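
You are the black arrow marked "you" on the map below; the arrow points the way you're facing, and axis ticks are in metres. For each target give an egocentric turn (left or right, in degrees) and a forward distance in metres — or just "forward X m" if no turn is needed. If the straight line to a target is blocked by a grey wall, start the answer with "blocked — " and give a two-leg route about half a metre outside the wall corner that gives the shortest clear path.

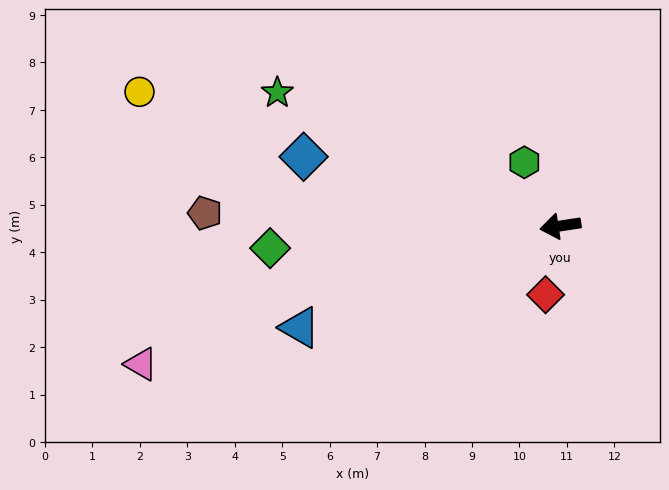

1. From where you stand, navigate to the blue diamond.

turn right 24°, forward 5.6 m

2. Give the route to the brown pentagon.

turn right 11°, forward 7.5 m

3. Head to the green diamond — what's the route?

turn right 4°, forward 6.1 m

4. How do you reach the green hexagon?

turn right 69°, forward 1.5 m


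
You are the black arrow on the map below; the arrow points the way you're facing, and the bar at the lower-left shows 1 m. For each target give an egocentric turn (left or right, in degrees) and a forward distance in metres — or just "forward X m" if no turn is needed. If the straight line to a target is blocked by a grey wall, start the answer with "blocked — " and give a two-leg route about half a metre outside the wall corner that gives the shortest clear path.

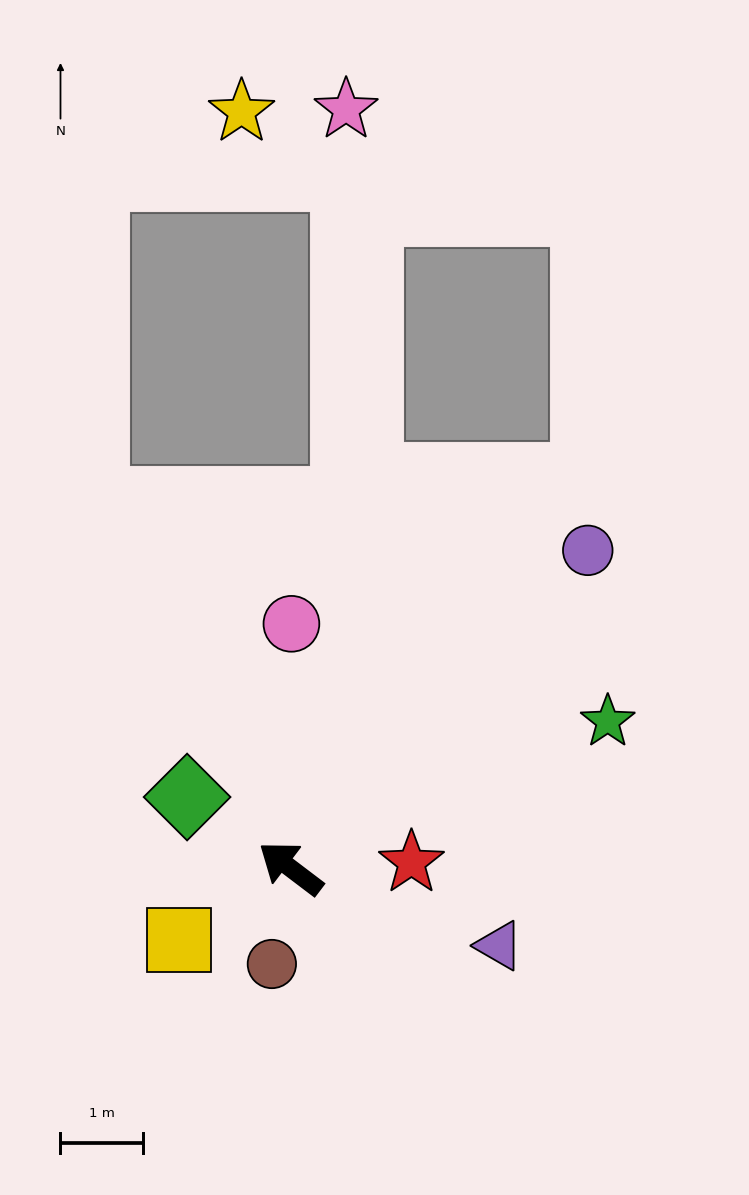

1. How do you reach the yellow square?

turn left 70°, forward 1.6 m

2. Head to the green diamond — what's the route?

turn left 3°, forward 1.5 m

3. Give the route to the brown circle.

turn left 116°, forward 1.2 m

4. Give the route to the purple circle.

turn right 96°, forward 5.2 m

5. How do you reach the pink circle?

turn right 53°, forward 2.9 m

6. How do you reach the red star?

turn right 140°, forward 1.5 m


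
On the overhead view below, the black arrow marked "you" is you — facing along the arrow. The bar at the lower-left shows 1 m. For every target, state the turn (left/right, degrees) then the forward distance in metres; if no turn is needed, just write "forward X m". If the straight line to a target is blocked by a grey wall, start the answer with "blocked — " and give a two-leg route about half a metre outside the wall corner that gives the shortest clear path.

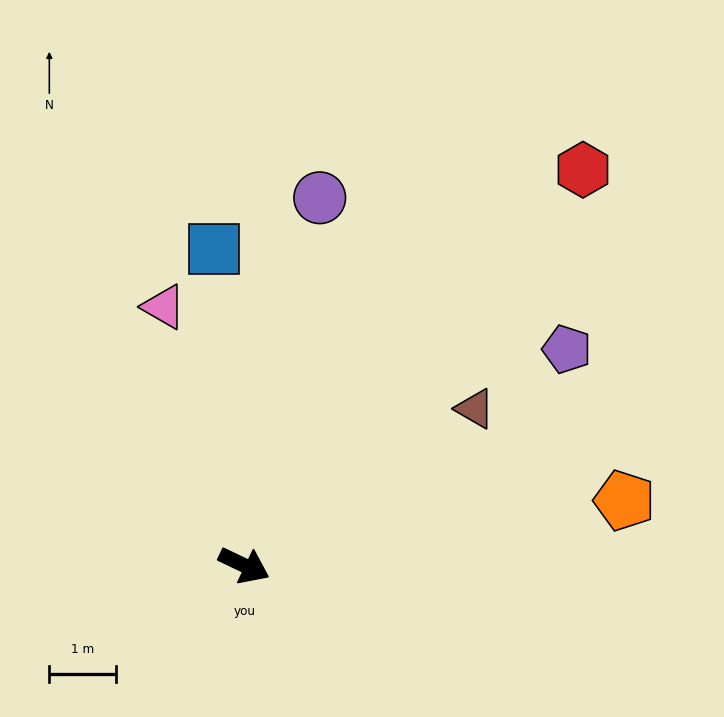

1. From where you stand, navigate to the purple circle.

turn left 104°, forward 5.7 m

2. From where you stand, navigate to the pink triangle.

turn left 133°, forward 4.1 m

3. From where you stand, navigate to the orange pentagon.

turn left 35°, forward 5.8 m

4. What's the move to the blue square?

turn left 121°, forward 4.8 m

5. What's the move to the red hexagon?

turn left 75°, forward 7.9 m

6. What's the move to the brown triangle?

turn left 60°, forward 4.2 m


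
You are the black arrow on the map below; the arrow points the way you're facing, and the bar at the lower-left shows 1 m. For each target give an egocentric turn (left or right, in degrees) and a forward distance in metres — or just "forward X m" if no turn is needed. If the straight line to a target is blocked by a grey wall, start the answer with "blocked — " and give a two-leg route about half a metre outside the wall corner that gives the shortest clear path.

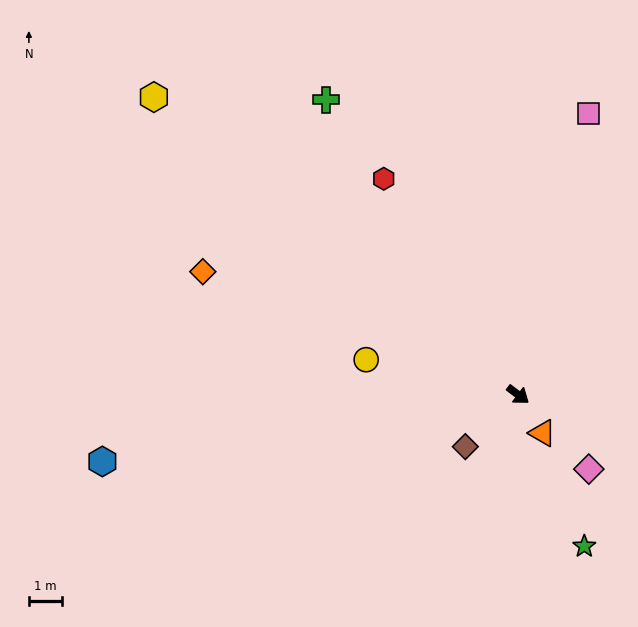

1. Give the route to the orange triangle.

turn right 20°, forward 1.4 m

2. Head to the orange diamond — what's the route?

turn right 164°, forward 10.4 m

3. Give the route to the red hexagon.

turn left 159°, forward 7.8 m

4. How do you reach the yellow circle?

turn right 156°, forward 4.8 m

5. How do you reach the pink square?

turn left 113°, forward 8.9 m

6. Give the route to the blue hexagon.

turn right 134°, forward 12.9 m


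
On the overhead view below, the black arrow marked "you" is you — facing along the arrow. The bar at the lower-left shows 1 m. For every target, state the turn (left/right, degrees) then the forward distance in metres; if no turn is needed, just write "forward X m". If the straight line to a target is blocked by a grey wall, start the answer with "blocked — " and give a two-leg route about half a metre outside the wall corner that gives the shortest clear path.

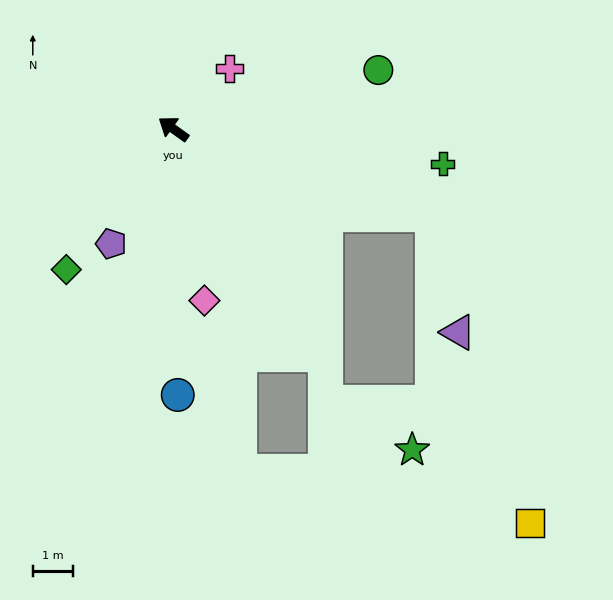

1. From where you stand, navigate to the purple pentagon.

turn left 97°, forward 3.3 m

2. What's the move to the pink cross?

turn right 97°, forward 2.1 m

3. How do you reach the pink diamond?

turn left 136°, forward 4.4 m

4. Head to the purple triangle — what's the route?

blocked — turn right 163°, forward 6.9 m, then turn right 59°, forward 3.0 m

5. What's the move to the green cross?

turn right 152°, forward 6.8 m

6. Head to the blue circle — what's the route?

turn left 127°, forward 6.7 m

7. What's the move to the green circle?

turn right 128°, forward 5.4 m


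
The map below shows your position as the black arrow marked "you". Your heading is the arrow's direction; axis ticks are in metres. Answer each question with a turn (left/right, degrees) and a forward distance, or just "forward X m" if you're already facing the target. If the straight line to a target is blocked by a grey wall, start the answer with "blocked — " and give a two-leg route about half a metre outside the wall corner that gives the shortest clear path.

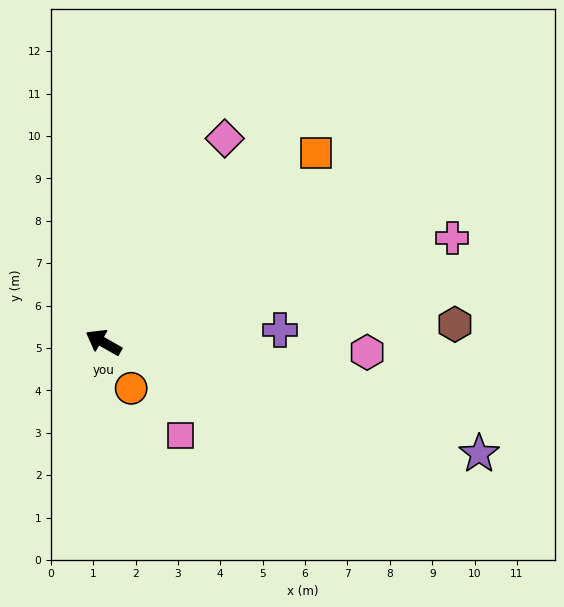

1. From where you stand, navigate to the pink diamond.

turn right 91°, forward 5.6 m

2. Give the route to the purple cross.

turn right 146°, forward 4.2 m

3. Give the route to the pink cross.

turn right 134°, forward 8.6 m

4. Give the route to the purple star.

turn right 167°, forward 9.2 m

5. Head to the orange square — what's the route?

turn right 109°, forward 6.7 m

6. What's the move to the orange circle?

turn left 151°, forward 1.3 m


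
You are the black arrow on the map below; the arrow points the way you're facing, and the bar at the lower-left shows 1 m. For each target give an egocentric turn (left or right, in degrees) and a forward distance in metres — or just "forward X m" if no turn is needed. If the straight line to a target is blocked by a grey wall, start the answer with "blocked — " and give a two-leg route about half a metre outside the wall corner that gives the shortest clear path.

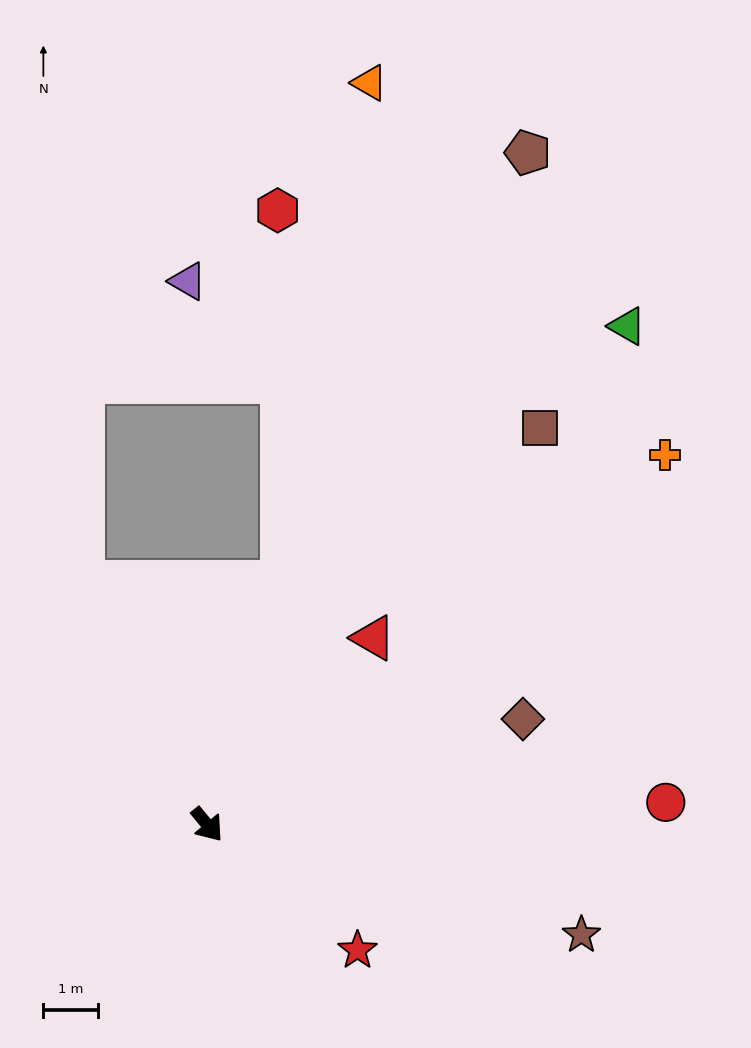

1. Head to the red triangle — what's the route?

turn left 99°, forward 4.6 m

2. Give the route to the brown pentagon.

turn left 115°, forward 13.6 m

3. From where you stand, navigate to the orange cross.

turn left 89°, forward 10.7 m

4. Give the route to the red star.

turn left 11°, forward 3.6 m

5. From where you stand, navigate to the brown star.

turn left 34°, forward 7.1 m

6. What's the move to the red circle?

turn left 53°, forward 8.4 m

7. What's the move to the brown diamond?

turn left 69°, forward 6.1 m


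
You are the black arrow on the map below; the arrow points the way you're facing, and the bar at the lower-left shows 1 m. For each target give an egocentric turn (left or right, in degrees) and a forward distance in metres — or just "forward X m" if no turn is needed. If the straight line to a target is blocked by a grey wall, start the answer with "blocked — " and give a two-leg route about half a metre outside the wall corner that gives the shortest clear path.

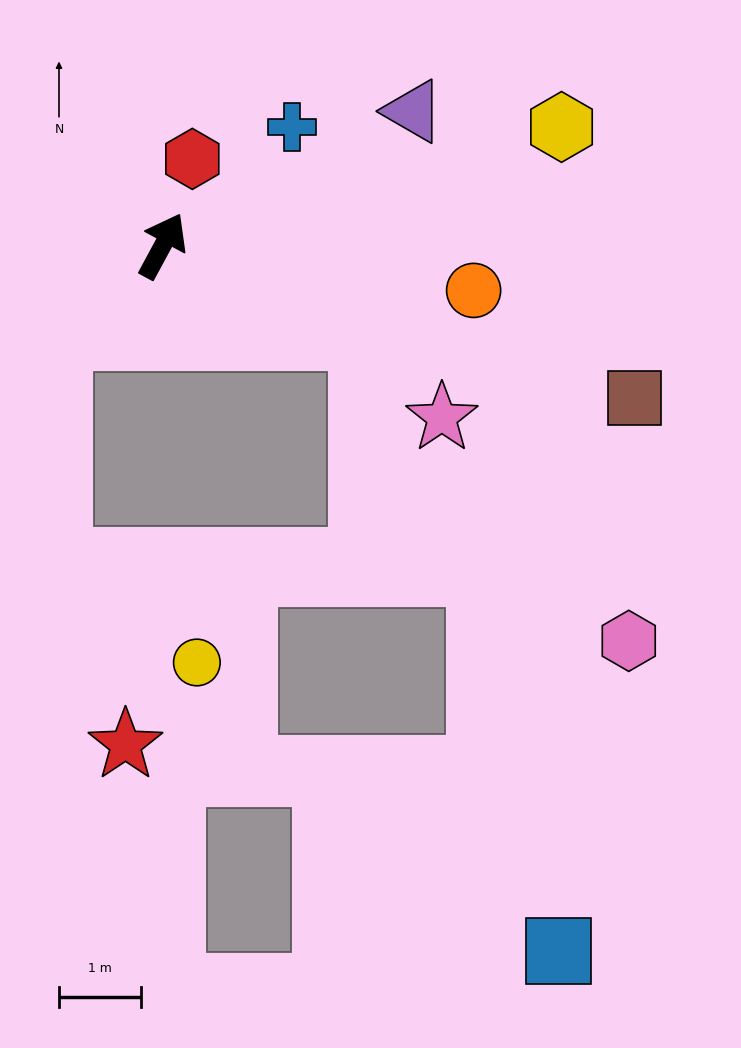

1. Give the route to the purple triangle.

turn right 33°, forward 3.5 m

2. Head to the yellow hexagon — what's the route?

turn right 45°, forward 5.1 m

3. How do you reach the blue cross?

turn right 19°, forward 2.1 m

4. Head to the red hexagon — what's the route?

turn left 10°, forward 1.1 m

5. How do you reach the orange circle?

turn right 70°, forward 3.8 m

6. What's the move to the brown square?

turn right 79°, forward 6.1 m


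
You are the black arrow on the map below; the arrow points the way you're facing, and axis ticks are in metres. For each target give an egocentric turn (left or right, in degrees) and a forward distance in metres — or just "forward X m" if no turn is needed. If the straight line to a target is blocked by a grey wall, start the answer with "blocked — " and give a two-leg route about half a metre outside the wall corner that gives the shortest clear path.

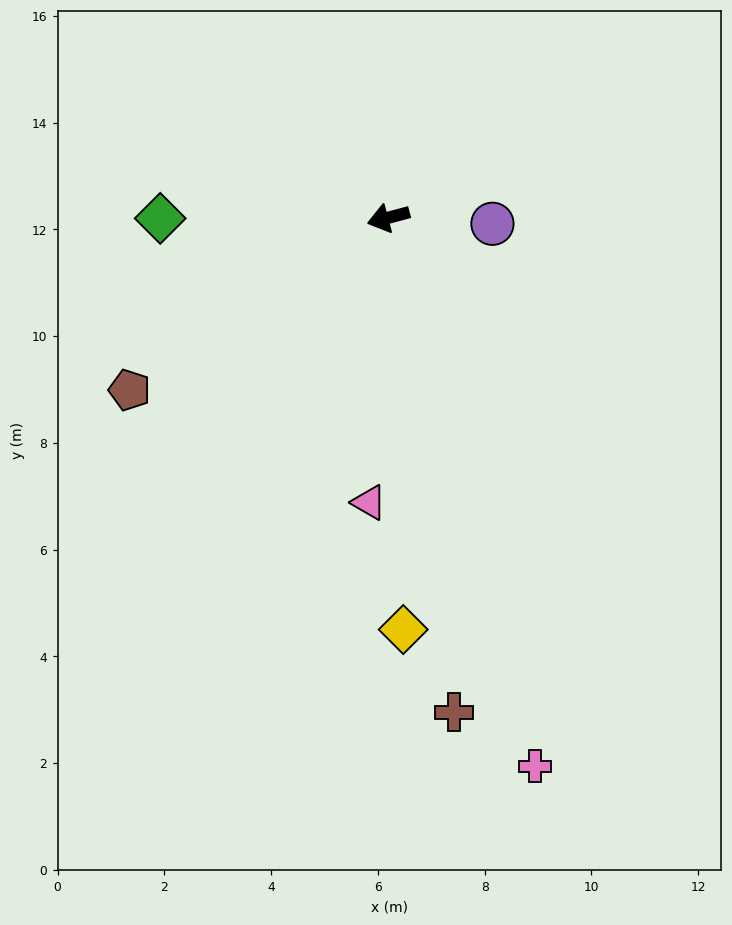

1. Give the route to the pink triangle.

turn left 71°, forward 5.3 m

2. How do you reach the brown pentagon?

turn left 19°, forward 5.8 m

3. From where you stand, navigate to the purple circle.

turn left 162°, forward 2.0 m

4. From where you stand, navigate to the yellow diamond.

turn left 77°, forward 7.7 m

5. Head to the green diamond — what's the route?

turn right 15°, forward 4.3 m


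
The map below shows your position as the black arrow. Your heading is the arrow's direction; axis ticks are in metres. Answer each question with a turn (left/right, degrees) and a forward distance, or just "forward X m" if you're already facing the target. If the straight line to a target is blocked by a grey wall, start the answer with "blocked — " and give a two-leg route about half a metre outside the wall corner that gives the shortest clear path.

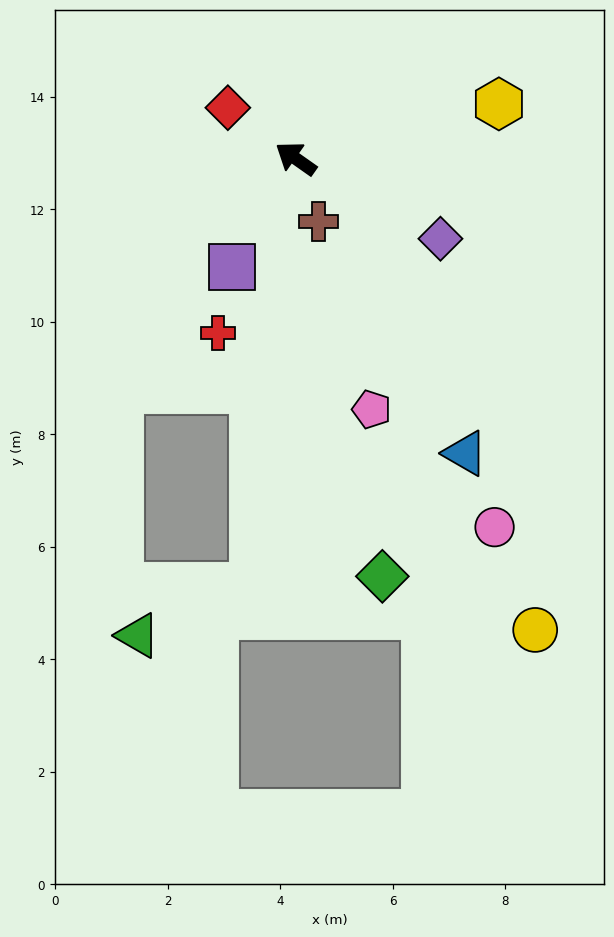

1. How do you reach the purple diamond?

turn right 174°, forward 2.9 m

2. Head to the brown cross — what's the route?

turn left 145°, forward 1.2 m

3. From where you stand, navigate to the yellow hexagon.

turn right 130°, forward 3.7 m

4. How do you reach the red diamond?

forward 1.5 m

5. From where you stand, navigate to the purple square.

turn left 95°, forward 2.2 m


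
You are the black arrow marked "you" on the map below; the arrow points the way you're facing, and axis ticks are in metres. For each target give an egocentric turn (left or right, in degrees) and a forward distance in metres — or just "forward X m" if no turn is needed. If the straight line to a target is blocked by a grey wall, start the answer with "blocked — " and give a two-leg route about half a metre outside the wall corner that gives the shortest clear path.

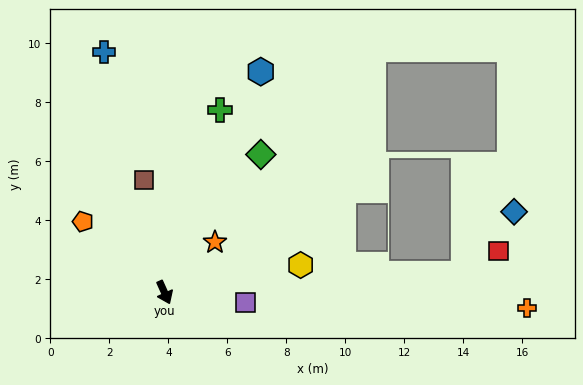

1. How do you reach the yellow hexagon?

turn left 77°, forward 4.7 m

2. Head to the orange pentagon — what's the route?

turn right 155°, forward 3.7 m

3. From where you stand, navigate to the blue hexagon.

turn left 132°, forward 8.2 m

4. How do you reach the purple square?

turn left 58°, forward 2.8 m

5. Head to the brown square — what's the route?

turn left 166°, forward 3.9 m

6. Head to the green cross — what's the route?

turn left 139°, forward 6.5 m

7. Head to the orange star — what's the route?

turn left 111°, forward 2.4 m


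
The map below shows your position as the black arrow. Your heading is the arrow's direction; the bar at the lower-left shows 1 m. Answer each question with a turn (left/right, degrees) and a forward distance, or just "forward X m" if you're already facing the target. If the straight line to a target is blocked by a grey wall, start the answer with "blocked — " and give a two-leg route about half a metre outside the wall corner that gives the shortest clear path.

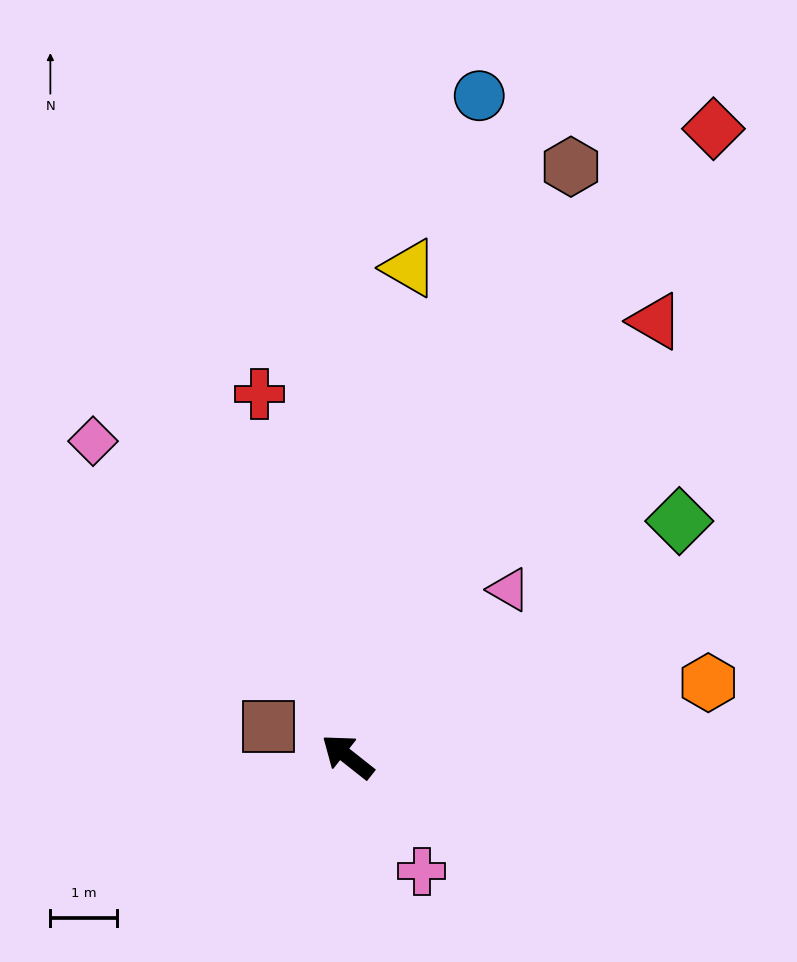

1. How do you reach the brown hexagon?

turn right 72°, forward 9.5 m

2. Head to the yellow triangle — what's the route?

turn right 59°, forward 7.4 m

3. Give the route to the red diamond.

turn right 82°, forward 11.0 m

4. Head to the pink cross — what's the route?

turn left 161°, forward 2.1 m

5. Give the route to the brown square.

turn left 18°, forward 1.3 m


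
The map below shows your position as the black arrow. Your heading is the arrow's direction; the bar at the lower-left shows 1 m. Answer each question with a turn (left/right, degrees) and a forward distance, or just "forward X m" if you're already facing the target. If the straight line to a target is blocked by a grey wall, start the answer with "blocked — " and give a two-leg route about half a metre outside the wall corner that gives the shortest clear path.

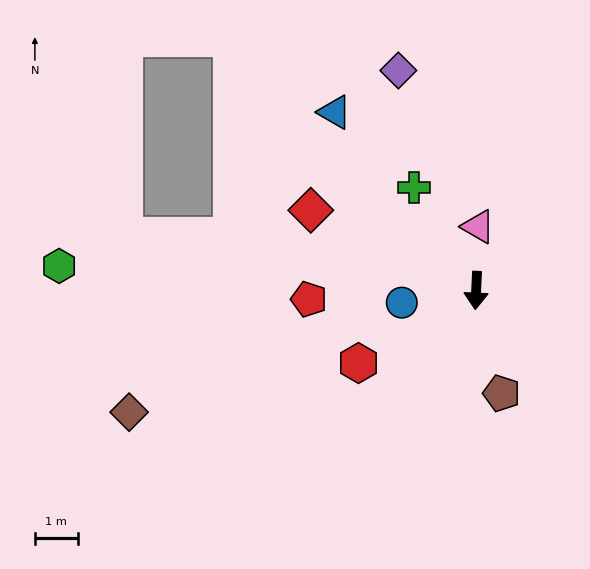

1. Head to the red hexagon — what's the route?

turn right 56°, forward 3.2 m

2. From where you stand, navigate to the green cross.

turn right 146°, forward 2.8 m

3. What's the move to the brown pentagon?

turn left 17°, forward 2.5 m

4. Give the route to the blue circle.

turn right 78°, forward 1.8 m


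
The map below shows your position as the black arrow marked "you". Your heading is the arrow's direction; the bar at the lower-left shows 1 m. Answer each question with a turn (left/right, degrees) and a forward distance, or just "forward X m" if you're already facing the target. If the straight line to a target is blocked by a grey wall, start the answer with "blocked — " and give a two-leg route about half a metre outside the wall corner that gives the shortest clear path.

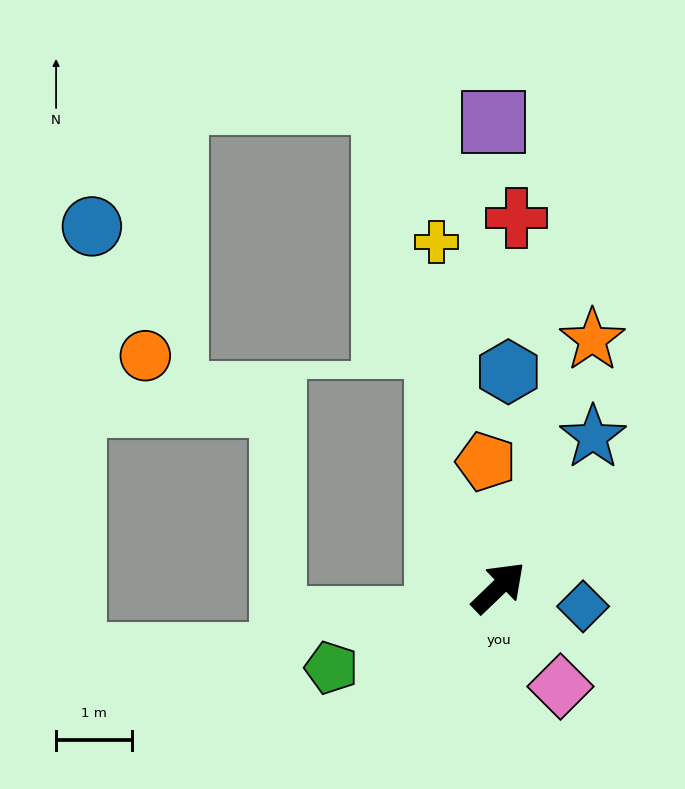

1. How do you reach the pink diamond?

turn right 102°, forward 1.5 m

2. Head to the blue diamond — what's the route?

turn right 57°, forward 1.1 m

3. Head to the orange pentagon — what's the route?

turn left 52°, forward 1.7 m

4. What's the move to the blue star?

turn left 14°, forward 2.3 m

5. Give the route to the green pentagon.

turn left 162°, forward 2.5 m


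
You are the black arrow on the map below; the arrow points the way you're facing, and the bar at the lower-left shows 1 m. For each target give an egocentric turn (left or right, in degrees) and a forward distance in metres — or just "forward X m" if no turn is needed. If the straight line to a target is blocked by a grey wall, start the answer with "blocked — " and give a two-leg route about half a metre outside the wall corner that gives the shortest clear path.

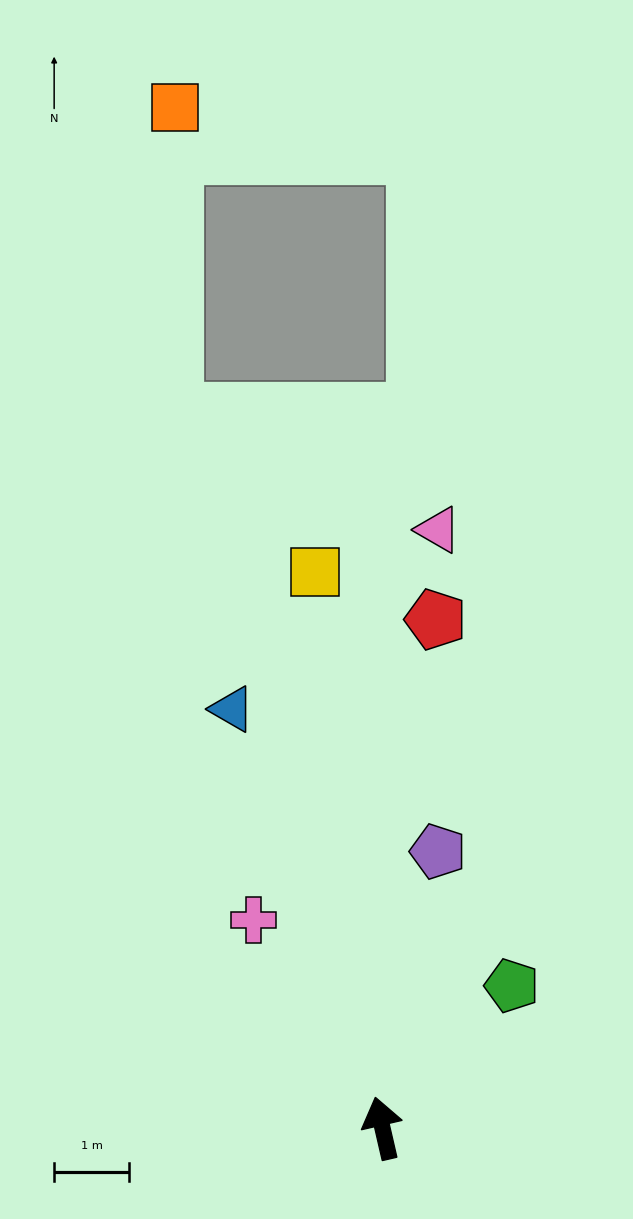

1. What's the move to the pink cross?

turn left 19°, forward 3.3 m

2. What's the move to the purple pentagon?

turn right 24°, forward 3.8 m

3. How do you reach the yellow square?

turn right 6°, forward 7.5 m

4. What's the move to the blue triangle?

turn left 7°, forward 5.9 m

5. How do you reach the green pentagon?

turn right 55°, forward 2.6 m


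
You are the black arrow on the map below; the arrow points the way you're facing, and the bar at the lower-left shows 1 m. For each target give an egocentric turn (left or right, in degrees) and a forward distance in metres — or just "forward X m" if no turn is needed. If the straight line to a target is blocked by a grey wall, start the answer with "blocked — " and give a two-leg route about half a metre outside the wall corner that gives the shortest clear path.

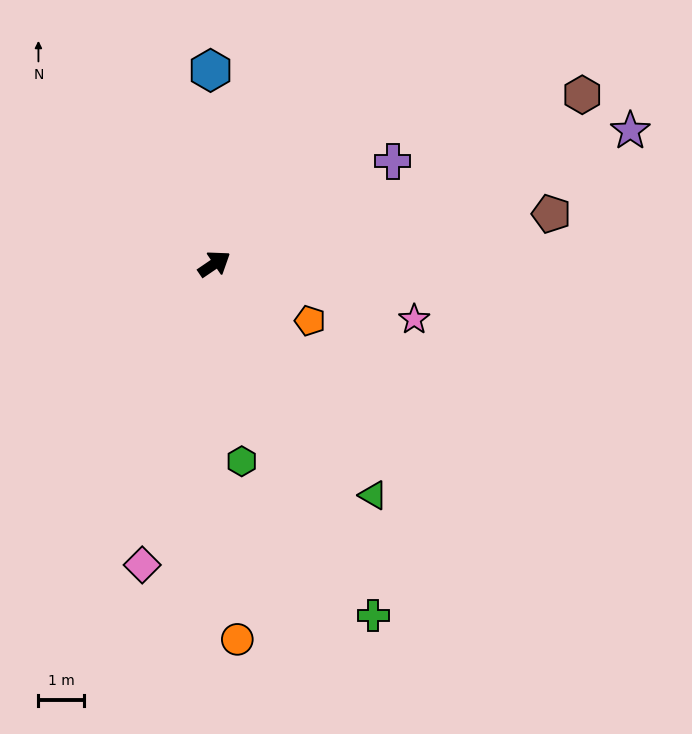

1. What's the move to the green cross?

turn right 100°, forward 8.5 m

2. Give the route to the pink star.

turn right 50°, forward 4.6 m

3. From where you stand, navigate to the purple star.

turn right 17°, forward 9.6 m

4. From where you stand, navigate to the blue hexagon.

turn left 57°, forward 4.3 m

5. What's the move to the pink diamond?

turn right 138°, forward 6.8 m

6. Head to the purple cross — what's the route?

turn right 4°, forward 4.5 m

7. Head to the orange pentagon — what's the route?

turn right 65°, forward 2.4 m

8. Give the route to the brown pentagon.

turn right 26°, forward 7.5 m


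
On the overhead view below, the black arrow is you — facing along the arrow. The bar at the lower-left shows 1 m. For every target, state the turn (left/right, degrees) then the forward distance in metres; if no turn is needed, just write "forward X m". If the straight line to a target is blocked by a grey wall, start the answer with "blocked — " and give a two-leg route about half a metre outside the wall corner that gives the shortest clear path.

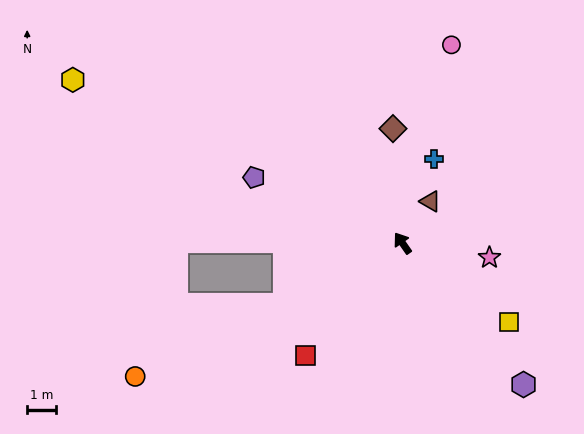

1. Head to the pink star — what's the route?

turn right 134°, forward 3.0 m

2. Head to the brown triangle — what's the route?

turn right 69°, forward 1.7 m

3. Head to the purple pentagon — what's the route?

turn left 31°, forward 5.6 m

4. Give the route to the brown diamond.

turn right 30°, forward 4.0 m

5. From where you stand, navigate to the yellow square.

turn right 161°, forward 4.6 m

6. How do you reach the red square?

turn left 104°, forward 5.1 m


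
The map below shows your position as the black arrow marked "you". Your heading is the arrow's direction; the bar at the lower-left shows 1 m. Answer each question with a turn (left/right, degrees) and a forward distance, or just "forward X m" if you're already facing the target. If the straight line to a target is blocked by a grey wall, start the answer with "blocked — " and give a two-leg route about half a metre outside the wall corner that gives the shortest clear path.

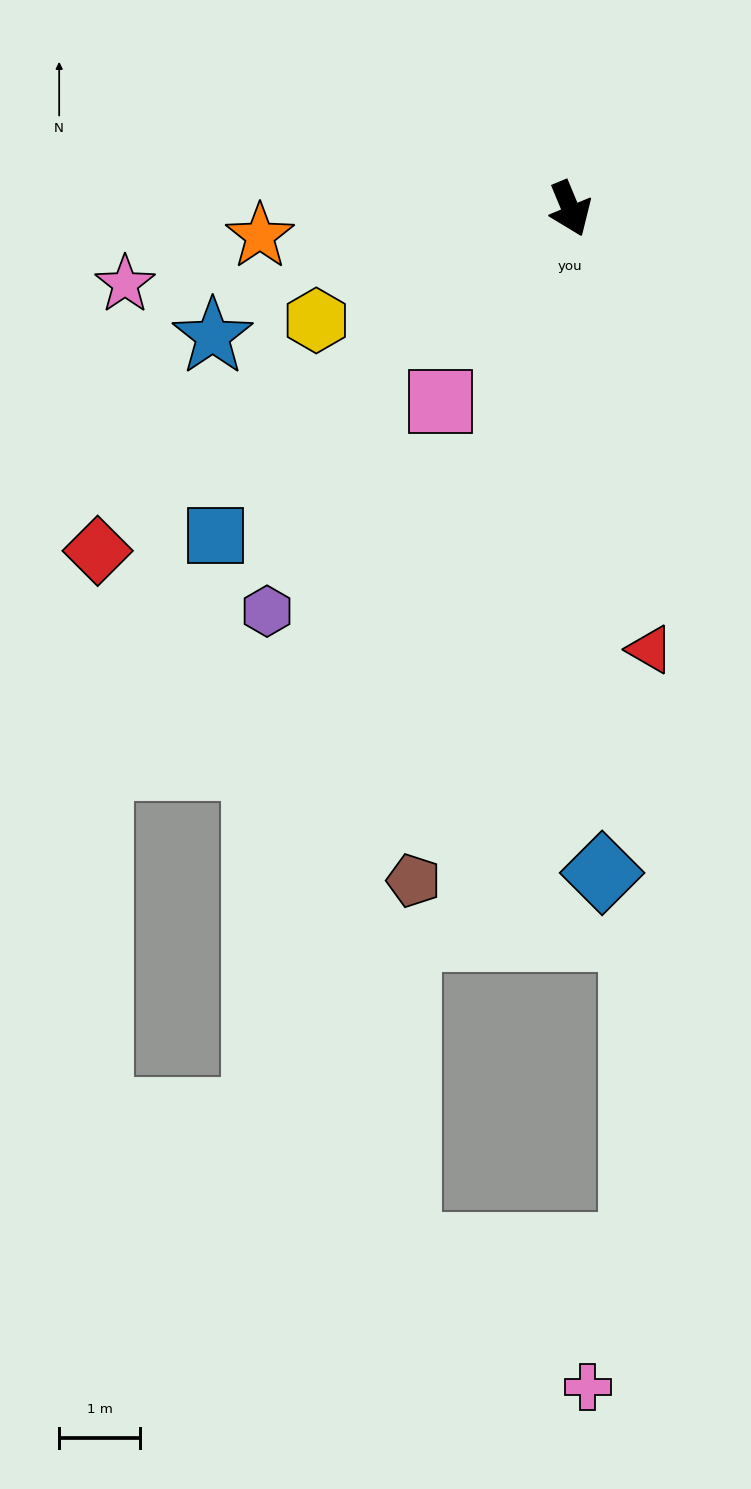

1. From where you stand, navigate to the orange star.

turn right 107°, forward 3.9 m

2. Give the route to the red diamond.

turn right 77°, forward 7.2 m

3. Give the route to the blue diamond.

turn right 20°, forward 8.2 m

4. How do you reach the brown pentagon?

turn right 36°, forward 8.5 m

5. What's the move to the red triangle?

turn right 12°, forward 5.5 m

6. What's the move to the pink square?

turn right 56°, forward 2.9 m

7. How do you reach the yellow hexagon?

turn right 89°, forward 3.4 m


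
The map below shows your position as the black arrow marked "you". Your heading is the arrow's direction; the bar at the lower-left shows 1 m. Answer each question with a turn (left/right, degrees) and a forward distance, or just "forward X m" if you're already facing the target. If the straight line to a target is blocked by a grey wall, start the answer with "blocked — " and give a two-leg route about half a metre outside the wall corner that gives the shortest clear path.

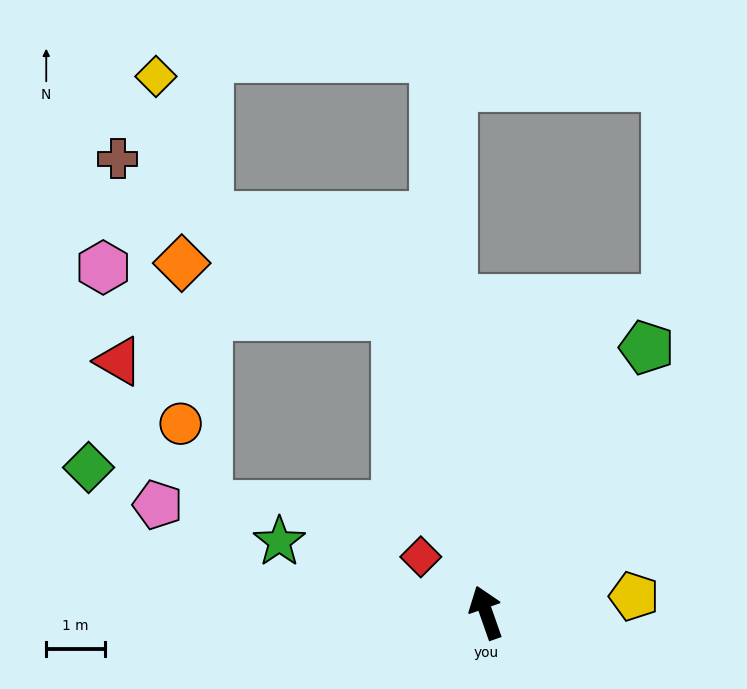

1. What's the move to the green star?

turn left 52°, forward 3.7 m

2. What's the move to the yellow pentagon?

turn right 103°, forward 2.5 m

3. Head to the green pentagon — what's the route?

turn right 51°, forward 5.3 m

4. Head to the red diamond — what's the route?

turn left 30°, forward 1.5 m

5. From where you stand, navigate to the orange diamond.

blocked — turn right 2°, forward 5.3 m, then turn left 59°, forward 3.8 m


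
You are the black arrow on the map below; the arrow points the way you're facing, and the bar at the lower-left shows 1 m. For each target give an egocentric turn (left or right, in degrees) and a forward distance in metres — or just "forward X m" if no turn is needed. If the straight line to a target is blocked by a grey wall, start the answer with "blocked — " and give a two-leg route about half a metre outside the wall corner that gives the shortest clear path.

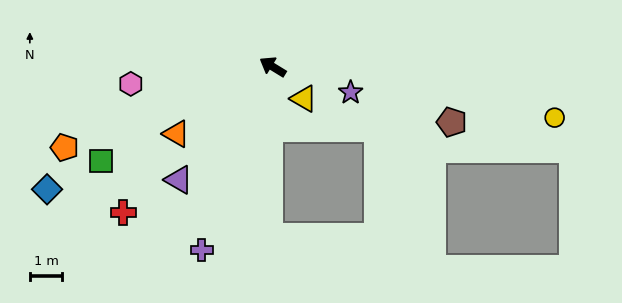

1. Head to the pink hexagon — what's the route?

turn left 38°, forward 4.4 m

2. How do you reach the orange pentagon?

turn left 53°, forward 6.8 m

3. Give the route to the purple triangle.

turn left 82°, forward 4.5 m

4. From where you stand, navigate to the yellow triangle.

turn left 166°, forward 1.4 m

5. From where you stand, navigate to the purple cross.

turn left 100°, forward 6.0 m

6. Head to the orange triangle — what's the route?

turn left 66°, forward 3.6 m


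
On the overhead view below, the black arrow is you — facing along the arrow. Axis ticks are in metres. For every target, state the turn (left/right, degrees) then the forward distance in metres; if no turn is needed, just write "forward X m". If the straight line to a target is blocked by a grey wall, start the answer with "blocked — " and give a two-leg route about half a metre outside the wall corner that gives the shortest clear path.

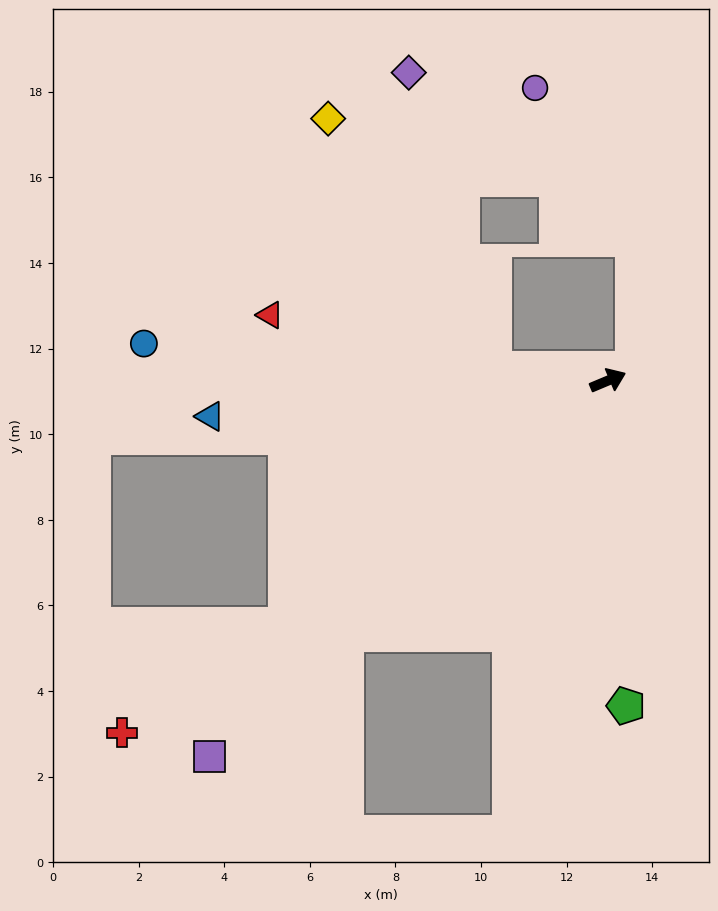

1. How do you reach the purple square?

turn right 159°, forward 12.8 m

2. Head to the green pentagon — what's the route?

turn right 110°, forward 7.6 m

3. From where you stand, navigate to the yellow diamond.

blocked — turn left 151°, forward 2.7 m, then turn right 50°, forward 7.0 m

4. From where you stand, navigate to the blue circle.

turn left 153°, forward 10.9 m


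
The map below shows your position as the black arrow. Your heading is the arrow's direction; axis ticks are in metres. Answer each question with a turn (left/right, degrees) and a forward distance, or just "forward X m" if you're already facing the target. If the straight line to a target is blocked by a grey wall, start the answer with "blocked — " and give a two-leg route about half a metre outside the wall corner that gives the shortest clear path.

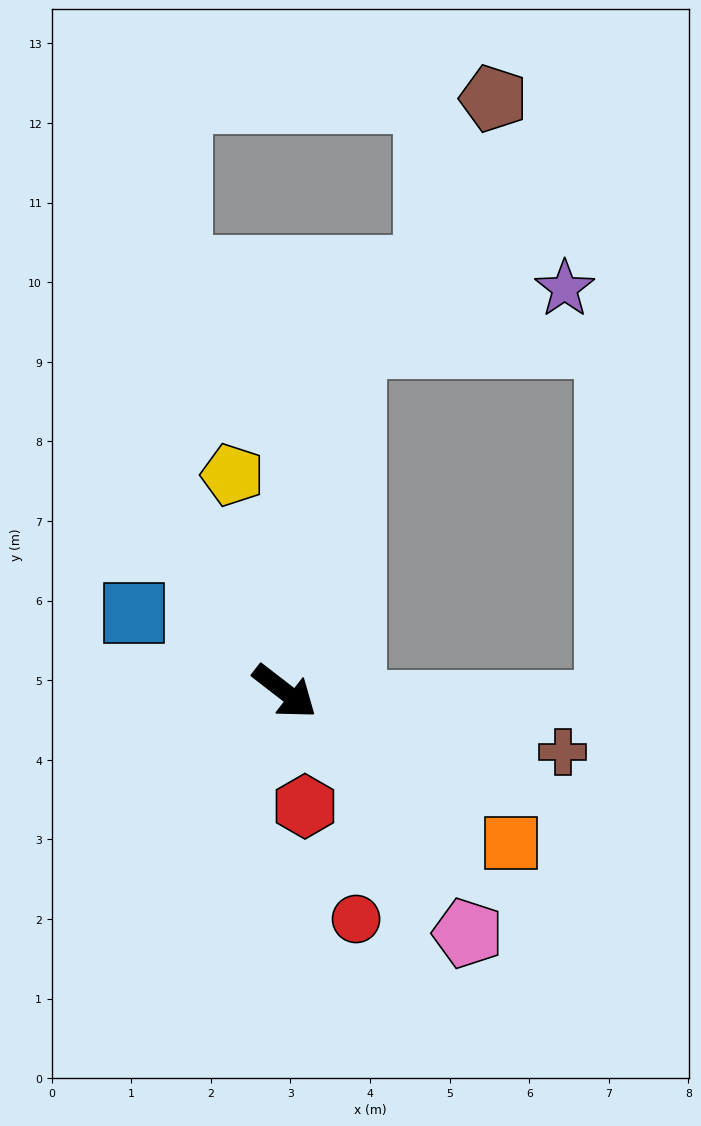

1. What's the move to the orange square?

turn left 4°, forward 3.4 m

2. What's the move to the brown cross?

turn left 25°, forward 3.6 m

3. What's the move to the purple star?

blocked — turn left 117°, forward 4.4 m, then turn right 65°, forward 2.8 m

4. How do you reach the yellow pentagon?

turn left 141°, forward 2.8 m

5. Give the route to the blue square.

turn right 170°, forward 2.1 m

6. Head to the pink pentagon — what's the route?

turn right 15°, forward 3.8 m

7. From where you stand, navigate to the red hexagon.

turn right 42°, forward 1.5 m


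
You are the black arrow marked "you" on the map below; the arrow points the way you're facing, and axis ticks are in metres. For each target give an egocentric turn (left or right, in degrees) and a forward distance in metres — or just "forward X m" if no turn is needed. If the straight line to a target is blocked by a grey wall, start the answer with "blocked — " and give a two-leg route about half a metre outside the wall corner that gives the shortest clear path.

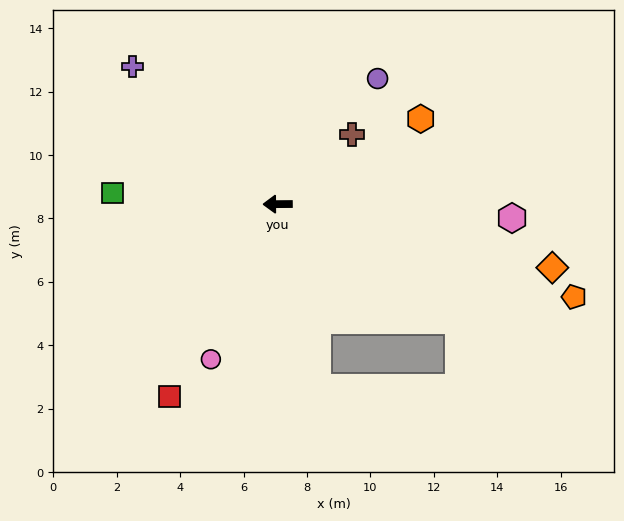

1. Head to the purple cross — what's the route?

turn right 44°, forward 6.3 m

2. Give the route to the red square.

turn left 60°, forward 6.9 m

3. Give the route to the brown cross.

turn right 137°, forward 3.2 m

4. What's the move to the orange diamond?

turn left 167°, forward 8.9 m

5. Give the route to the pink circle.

turn left 66°, forward 5.3 m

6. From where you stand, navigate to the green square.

turn right 4°, forward 5.2 m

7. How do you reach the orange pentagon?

turn left 162°, forward 9.8 m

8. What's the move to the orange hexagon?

turn right 150°, forward 5.3 m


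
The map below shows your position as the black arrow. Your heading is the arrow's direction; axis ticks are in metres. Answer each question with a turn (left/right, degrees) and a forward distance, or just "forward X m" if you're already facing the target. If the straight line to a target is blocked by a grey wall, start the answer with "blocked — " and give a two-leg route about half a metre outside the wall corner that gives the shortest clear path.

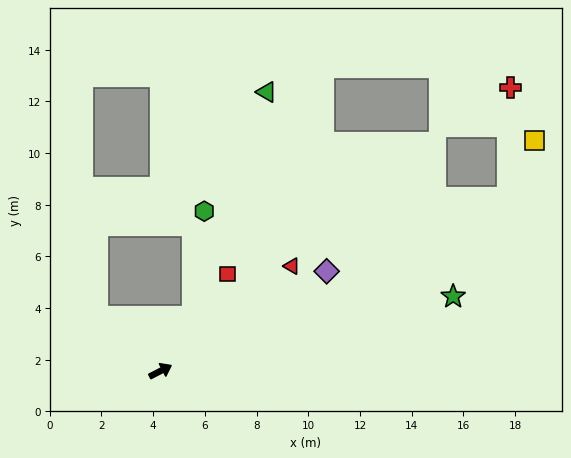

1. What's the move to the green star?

turn right 13°, forward 11.7 m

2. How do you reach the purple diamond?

turn left 4°, forward 7.5 m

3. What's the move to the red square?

turn left 28°, forward 4.6 m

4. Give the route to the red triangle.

turn left 11°, forward 6.5 m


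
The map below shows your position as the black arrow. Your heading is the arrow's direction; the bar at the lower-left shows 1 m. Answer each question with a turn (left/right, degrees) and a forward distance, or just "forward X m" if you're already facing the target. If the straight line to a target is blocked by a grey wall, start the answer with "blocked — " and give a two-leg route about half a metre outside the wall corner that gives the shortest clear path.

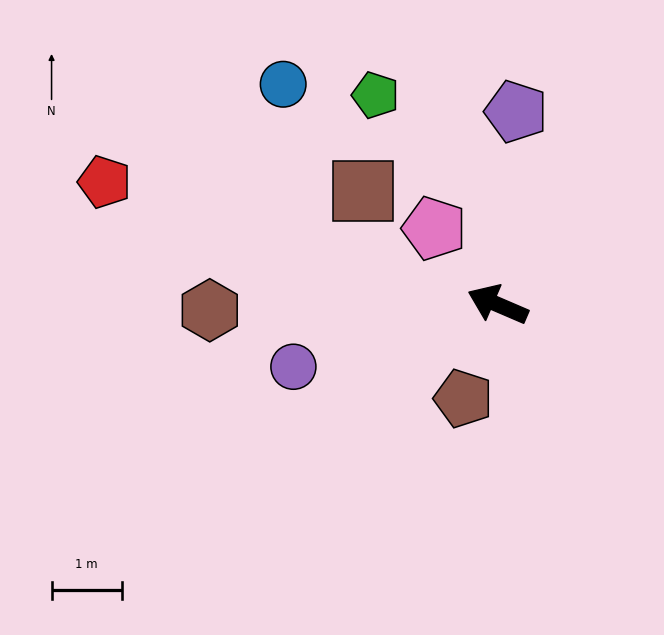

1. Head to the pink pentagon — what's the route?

turn right 27°, forward 1.4 m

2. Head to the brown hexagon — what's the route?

turn left 24°, forward 4.1 m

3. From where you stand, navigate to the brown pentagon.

turn left 93°, forward 1.4 m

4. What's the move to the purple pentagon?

turn right 72°, forward 2.8 m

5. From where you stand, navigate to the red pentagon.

turn left 6°, forward 5.9 m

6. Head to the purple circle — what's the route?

turn left 40°, forward 3.0 m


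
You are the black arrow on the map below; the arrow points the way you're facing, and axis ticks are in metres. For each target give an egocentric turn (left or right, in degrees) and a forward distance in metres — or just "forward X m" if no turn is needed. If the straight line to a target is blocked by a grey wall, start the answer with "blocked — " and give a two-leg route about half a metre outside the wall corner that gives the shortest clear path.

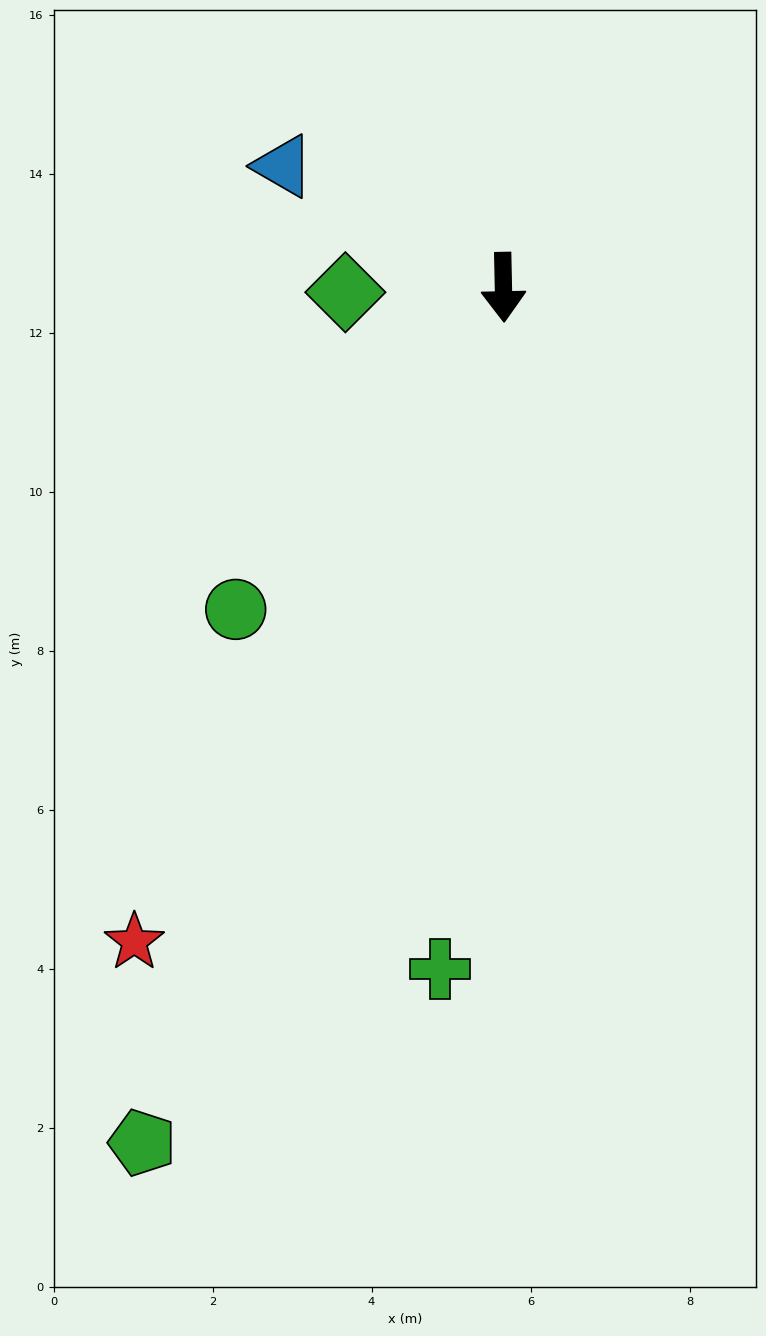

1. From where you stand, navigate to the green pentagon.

turn right 24°, forward 11.7 m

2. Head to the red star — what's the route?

turn right 31°, forward 9.5 m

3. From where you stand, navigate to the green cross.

turn right 7°, forward 8.6 m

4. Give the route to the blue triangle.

turn right 120°, forward 3.2 m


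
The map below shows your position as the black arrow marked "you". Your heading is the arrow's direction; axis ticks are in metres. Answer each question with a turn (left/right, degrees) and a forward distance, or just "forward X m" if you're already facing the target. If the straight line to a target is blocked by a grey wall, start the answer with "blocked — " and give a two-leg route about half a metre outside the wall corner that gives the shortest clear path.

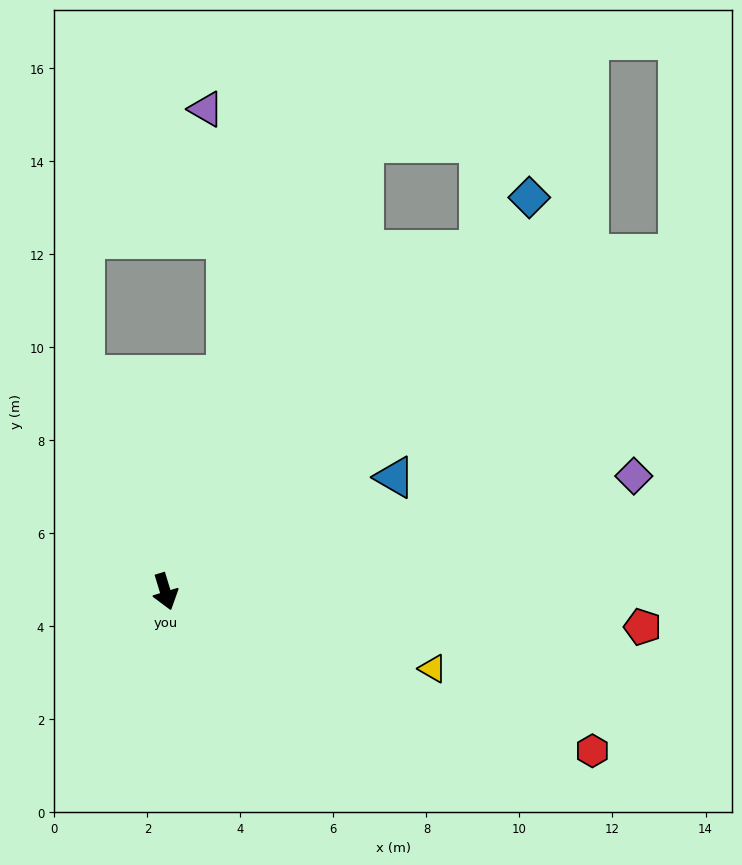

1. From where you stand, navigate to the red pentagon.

turn left 69°, forward 10.3 m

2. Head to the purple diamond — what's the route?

turn left 87°, forward 10.4 m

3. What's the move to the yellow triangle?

turn left 57°, forward 6.0 m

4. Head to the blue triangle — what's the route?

turn left 100°, forward 5.5 m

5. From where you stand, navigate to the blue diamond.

turn left 120°, forward 11.5 m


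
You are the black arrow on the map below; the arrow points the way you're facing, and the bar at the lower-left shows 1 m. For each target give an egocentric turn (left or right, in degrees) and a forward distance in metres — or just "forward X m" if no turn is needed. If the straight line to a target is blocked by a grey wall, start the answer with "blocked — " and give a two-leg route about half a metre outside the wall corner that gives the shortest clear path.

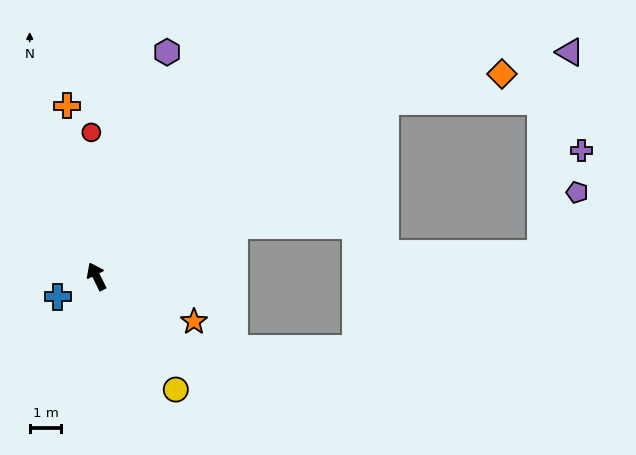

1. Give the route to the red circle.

turn right 24°, forward 4.6 m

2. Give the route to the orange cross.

turn right 17°, forward 5.5 m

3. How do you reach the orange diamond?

blocked — turn right 85°, forward 10.7 m, then turn right 18°, forward 3.8 m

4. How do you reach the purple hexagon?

turn right 44°, forward 7.4 m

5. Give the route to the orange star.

turn right 141°, forward 3.4 m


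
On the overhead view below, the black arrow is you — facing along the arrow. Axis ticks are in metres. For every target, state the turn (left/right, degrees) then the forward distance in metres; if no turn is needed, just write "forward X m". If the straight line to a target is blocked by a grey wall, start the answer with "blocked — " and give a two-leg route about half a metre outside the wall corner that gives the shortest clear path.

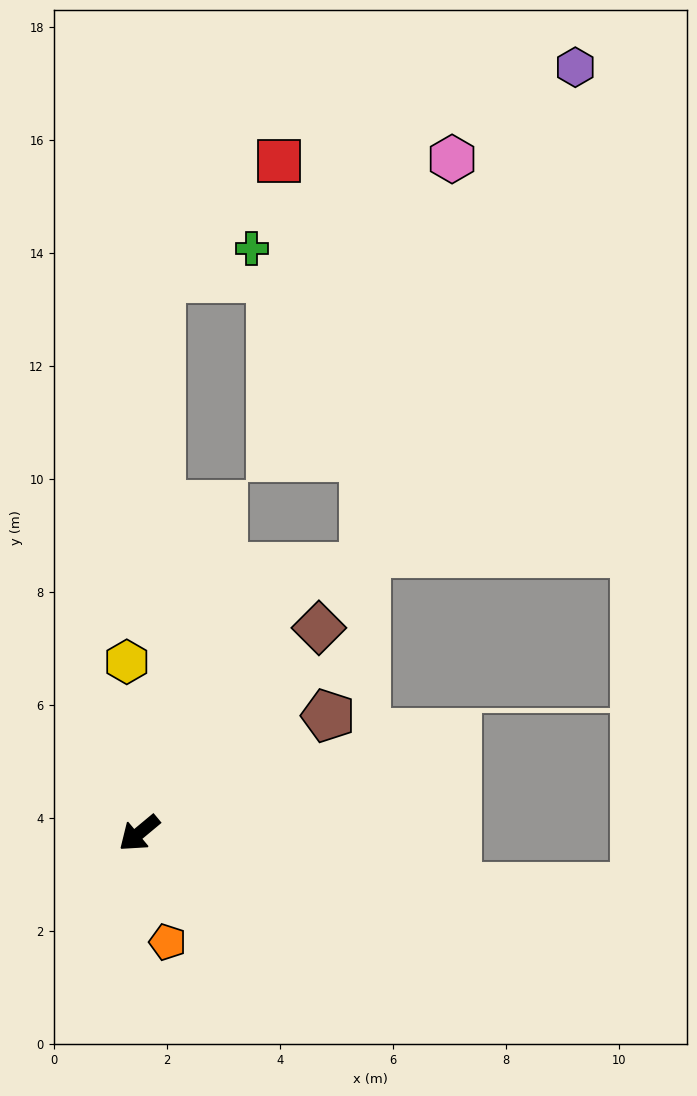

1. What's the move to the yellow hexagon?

turn right 126°, forward 3.0 m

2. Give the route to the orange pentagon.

turn left 65°, forward 2.0 m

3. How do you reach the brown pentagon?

turn left 172°, forward 3.9 m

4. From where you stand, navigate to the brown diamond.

turn right 171°, forward 4.8 m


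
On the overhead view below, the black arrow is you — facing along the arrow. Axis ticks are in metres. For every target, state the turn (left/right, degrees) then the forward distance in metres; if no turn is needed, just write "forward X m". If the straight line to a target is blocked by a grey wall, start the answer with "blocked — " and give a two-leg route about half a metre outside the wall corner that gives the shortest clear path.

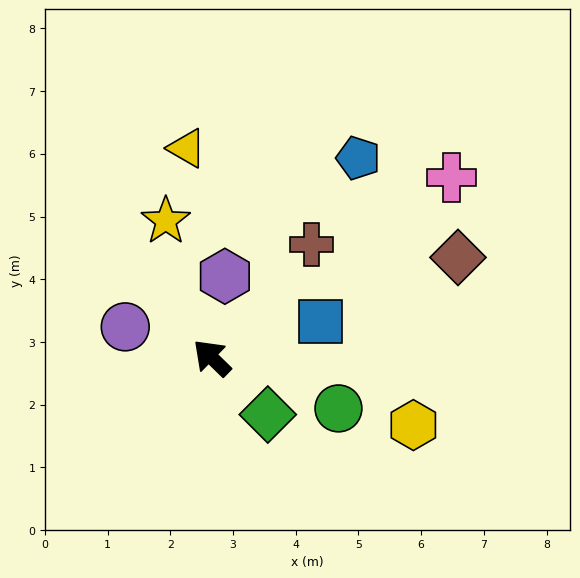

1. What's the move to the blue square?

turn right 117°, forward 1.8 m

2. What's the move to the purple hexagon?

turn right 55°, forward 1.3 m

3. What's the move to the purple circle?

turn left 25°, forward 1.5 m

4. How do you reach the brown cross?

turn right 87°, forward 2.4 m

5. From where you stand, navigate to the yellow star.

turn right 27°, forward 2.3 m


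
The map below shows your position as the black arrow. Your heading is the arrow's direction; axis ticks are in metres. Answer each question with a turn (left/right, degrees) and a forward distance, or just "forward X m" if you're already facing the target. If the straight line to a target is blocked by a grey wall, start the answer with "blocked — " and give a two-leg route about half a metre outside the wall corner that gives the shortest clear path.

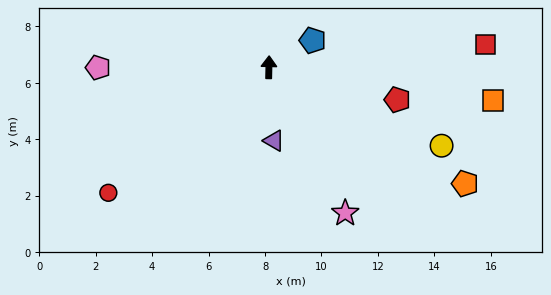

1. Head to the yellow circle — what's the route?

turn right 113°, forward 6.7 m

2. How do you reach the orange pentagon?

turn right 119°, forward 8.1 m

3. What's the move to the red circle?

turn left 129°, forward 7.2 m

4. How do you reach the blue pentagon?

turn right 57°, forward 1.8 m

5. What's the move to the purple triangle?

turn right 175°, forward 2.6 m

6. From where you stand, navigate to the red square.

turn right 83°, forward 7.7 m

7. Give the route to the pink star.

turn right 151°, forward 5.8 m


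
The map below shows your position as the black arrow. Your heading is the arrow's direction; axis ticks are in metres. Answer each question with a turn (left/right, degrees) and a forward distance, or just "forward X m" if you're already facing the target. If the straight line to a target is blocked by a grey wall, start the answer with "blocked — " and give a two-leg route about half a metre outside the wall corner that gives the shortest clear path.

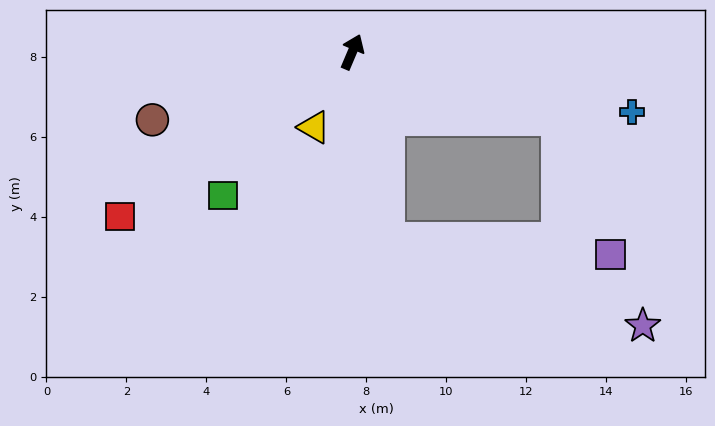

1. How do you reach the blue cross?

turn right 79°, forward 7.2 m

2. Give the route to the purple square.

blocked — turn right 85°, forward 5.4 m, then turn right 51°, forward 3.6 m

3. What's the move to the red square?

turn left 148°, forward 7.1 m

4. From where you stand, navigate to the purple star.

blocked — turn right 146°, forward 4.8 m, then turn left 60°, forward 6.7 m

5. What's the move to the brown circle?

turn left 132°, forward 5.3 m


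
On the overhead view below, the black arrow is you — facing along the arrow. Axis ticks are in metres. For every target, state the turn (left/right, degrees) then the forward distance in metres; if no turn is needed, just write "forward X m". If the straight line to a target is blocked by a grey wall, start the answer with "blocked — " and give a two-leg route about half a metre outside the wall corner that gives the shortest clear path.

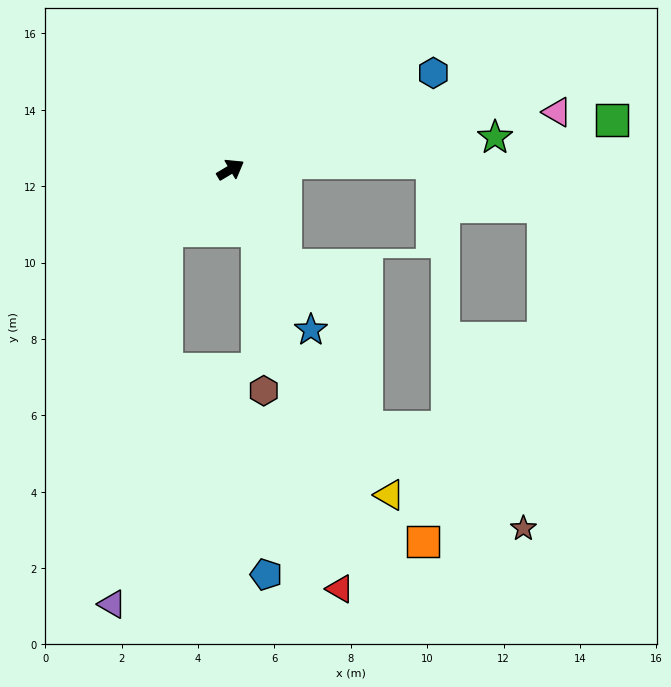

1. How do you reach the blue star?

turn right 94°, forward 4.7 m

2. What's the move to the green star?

turn right 24°, forward 7.0 m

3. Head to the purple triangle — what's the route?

blocked — turn right 167°, forward 2.3 m, then turn left 38°, forward 9.9 m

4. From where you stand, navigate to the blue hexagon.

turn right 5°, forward 5.9 m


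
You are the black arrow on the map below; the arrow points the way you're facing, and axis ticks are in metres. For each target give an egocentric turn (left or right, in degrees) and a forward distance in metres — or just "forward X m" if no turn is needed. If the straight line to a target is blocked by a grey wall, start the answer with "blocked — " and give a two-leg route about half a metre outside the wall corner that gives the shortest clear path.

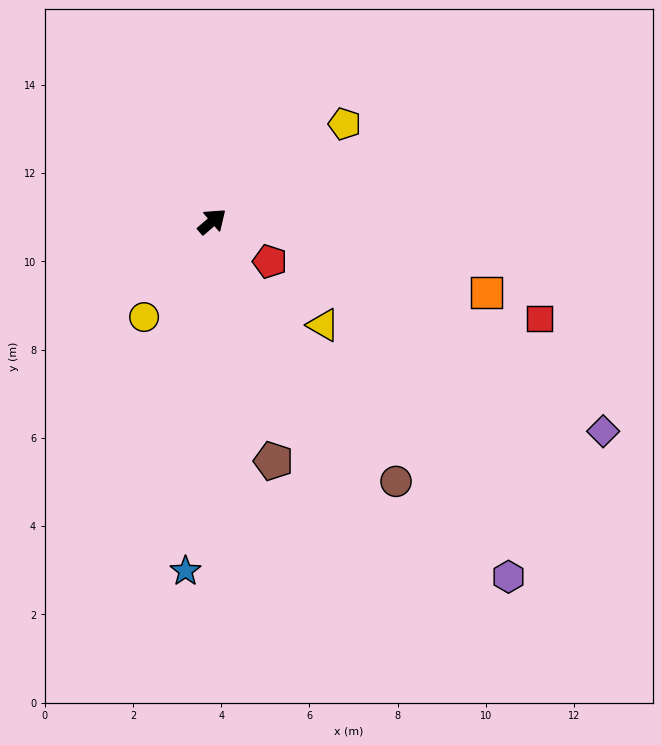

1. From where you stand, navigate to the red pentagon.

turn right 75°, forward 1.6 m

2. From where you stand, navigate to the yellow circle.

turn right 166°, forward 2.7 m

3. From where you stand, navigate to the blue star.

turn right 135°, forward 7.9 m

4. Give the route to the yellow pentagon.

turn right 4°, forward 3.7 m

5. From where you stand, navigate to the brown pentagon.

turn right 116°, forward 5.6 m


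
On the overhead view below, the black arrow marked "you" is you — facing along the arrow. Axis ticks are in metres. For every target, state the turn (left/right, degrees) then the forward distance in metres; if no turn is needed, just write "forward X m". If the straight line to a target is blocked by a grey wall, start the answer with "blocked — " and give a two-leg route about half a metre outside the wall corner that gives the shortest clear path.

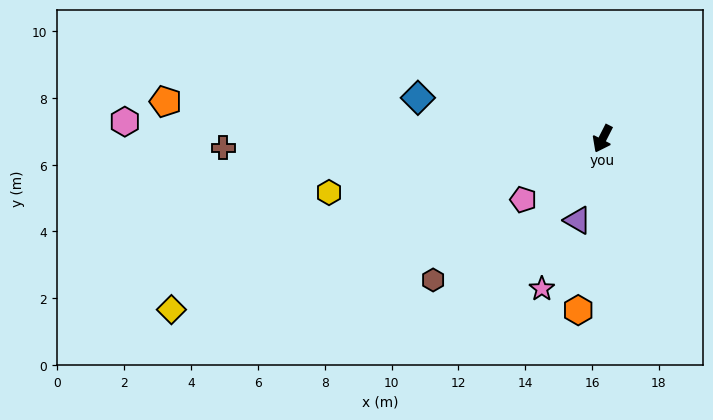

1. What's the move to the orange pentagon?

turn right 68°, forward 13.1 m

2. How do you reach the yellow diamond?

turn right 41°, forward 13.9 m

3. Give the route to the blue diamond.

turn right 75°, forward 5.7 m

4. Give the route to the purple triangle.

turn left 10°, forward 2.6 m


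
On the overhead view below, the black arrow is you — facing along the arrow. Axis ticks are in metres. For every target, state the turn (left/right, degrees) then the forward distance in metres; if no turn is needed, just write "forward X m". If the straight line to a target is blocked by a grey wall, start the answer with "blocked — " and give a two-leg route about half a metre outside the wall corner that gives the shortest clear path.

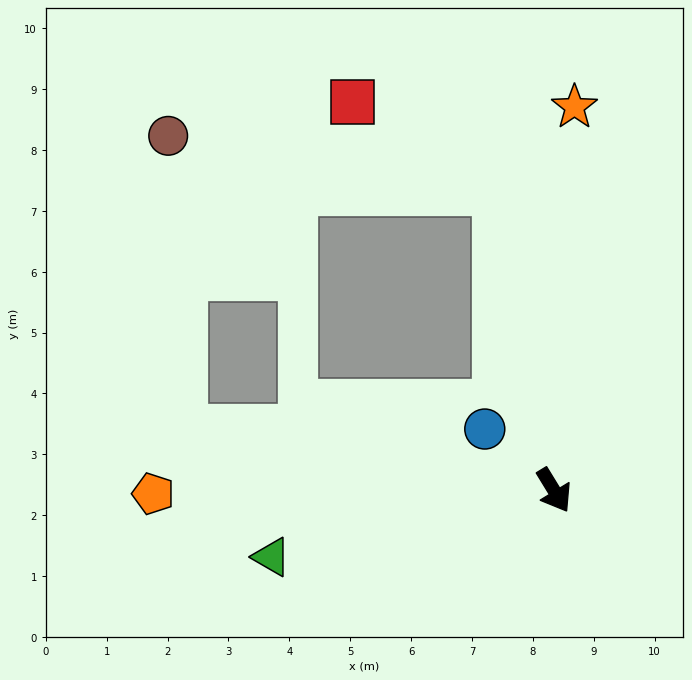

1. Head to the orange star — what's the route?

turn left 145°, forward 6.3 m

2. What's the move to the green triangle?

turn right 108°, forward 4.8 m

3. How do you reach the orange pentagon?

turn right 121°, forward 6.6 m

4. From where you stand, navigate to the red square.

blocked — turn left 159°, forward 5.0 m, then turn left 49°, forward 2.8 m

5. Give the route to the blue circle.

turn right 163°, forward 1.5 m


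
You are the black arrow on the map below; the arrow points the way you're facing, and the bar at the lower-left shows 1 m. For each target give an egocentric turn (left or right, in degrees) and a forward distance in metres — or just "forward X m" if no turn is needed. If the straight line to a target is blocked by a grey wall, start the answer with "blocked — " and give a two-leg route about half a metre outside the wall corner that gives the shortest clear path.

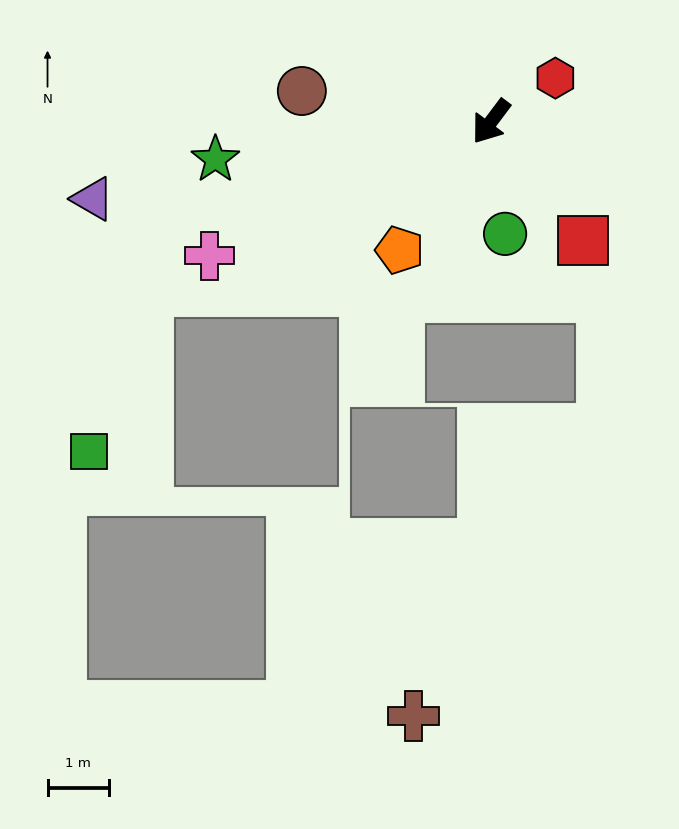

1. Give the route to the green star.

turn right 45°, forward 4.5 m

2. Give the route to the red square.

turn left 75°, forward 2.4 m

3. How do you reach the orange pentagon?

forward 2.6 m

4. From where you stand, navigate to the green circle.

turn left 44°, forward 1.8 m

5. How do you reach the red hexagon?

turn left 161°, forward 1.3 m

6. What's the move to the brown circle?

turn right 62°, forward 3.1 m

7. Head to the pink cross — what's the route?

turn right 28°, forward 5.1 m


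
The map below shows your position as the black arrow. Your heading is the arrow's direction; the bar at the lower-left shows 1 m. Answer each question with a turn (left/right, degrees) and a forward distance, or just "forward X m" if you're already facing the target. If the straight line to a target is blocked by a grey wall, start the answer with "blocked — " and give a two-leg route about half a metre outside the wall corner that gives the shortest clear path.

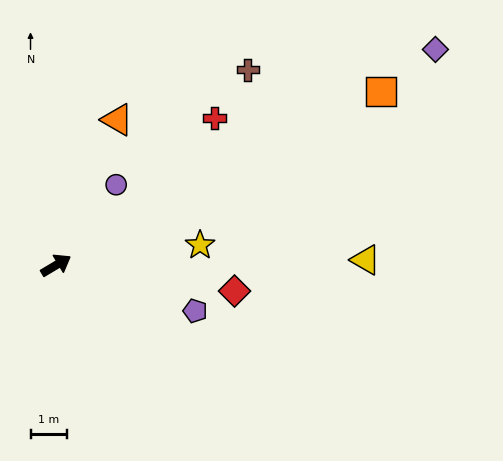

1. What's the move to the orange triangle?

turn left 36°, forward 4.4 m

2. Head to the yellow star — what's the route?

turn right 23°, forward 4.0 m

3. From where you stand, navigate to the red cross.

turn left 12°, forward 6.0 m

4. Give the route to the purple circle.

turn left 22°, forward 2.8 m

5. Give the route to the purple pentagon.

turn right 49°, forward 4.0 m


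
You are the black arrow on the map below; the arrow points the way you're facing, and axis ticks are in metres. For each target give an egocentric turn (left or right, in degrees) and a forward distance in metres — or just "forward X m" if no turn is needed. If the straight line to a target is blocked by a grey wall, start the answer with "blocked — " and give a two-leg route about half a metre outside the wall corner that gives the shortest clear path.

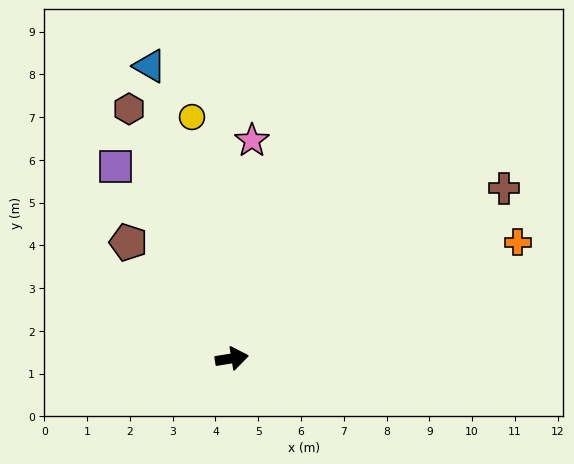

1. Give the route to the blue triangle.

turn left 96°, forward 7.1 m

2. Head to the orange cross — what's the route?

turn left 13°, forward 7.2 m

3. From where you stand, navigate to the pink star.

turn left 76°, forward 5.1 m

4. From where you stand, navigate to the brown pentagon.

turn left 123°, forward 3.6 m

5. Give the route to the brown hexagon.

turn left 103°, forward 6.3 m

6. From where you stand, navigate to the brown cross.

turn left 23°, forward 7.5 m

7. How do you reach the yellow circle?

turn left 90°, forward 5.7 m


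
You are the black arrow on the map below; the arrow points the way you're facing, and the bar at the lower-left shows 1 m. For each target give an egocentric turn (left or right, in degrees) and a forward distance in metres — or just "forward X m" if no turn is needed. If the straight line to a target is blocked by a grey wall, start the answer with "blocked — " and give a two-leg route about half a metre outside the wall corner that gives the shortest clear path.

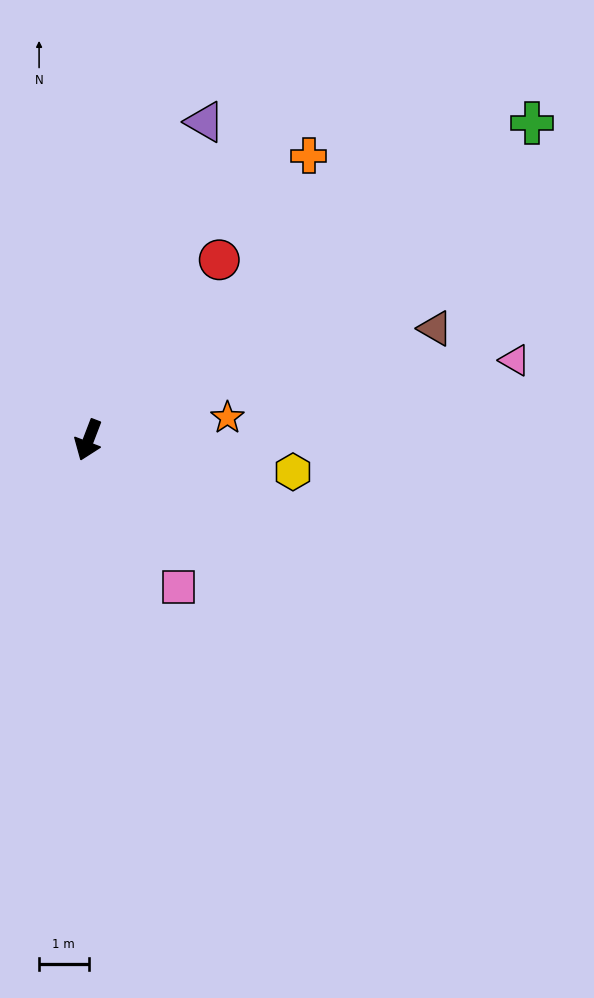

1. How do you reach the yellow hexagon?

turn left 102°, forward 4.2 m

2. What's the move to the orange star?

turn left 120°, forward 2.8 m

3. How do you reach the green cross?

turn left 147°, forward 11.0 m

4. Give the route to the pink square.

turn left 52°, forward 3.5 m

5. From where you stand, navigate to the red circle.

turn left 165°, forward 4.5 m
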